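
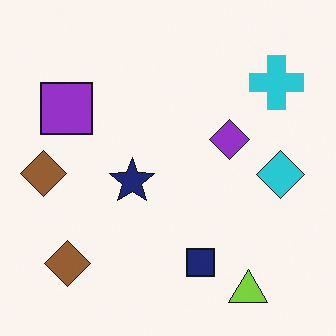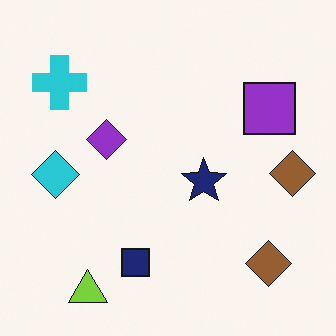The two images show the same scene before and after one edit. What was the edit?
The second image is the first flipped horizontally (left ↔ right).

The cyan diamond is in the right of the first image and the left of the second — shapes on opposite sides of the vertical midline have swapped in a mirror flip.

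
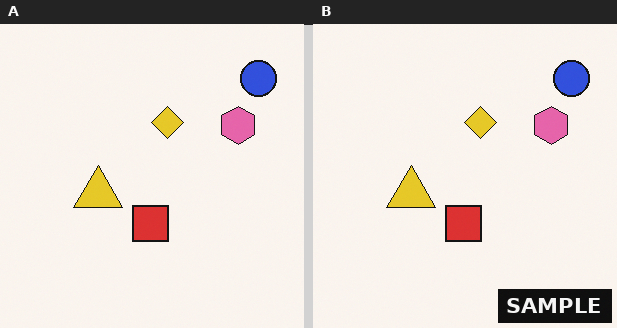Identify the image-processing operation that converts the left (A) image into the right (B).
The transformation is: watermarked with the text "SAMPLE" in the lower-right corner.

A dark label reading "SAMPLE" appears in the lower-right corner.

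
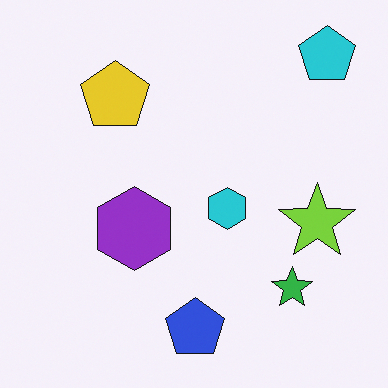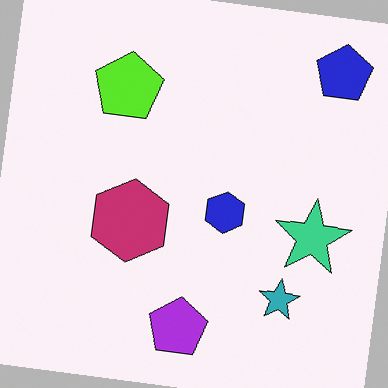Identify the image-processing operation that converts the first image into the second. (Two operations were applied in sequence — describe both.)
The image was hue-shifted slightly, then rotated clockwise by a small amount.

Every shape's color has rotated by the same amount around the hue wheel — a uniform hue shift. Every shape is tilted by the same angle and the image corners show triangular fill wedges — a whole-image rotation by a non-right angle.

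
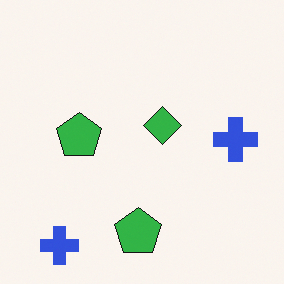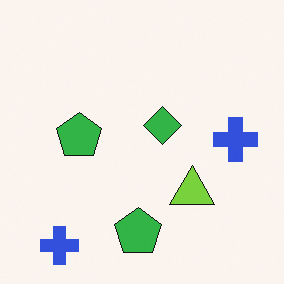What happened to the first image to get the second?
The second image is the first overlaid with an additional lime triangle.

A lime triangle appears in the second image that is absent from the first.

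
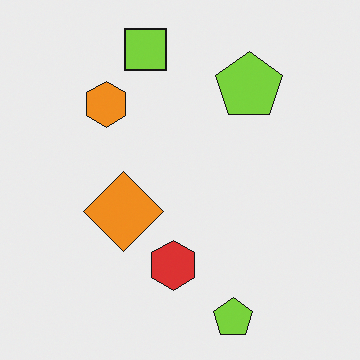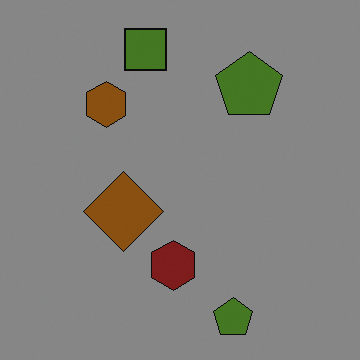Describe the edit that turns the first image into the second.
The second image is the first noticeably darkened.

Every pixel — background and shapes alike — is uniformly darkened.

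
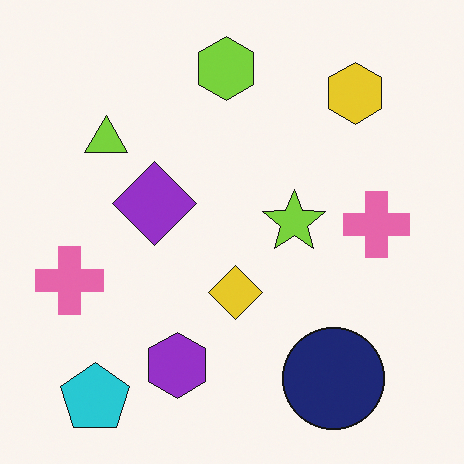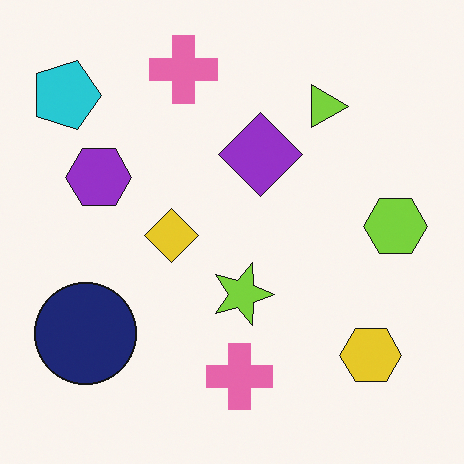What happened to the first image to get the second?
This is the original image rotated 90° clockwise.

The cyan pentagon sits in the bottom-left of the first image and the top-left of the second — consistent with a whole-image 90° clockwise rotation.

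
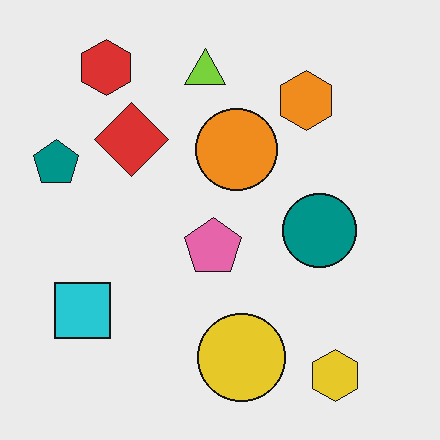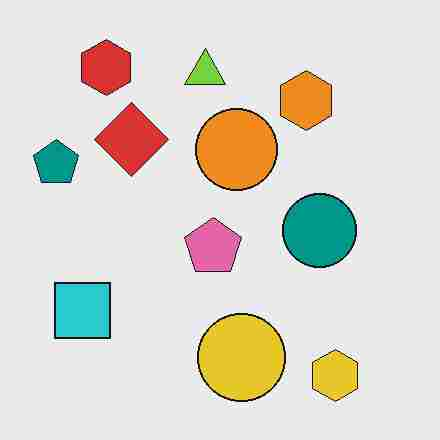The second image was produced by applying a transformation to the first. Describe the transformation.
This is the original image degraded with heavy JPEG compression.

Blocky 8×8 compression artifacts appear around shape edges and the flat background shows ringing — characteristic JPEG degradation.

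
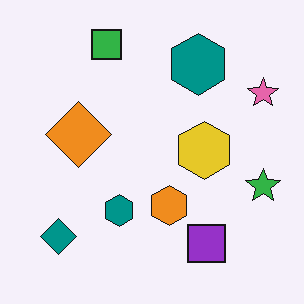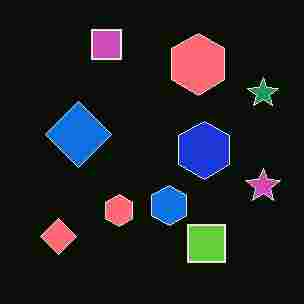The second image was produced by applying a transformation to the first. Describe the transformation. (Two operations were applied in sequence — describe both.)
This is the original image color-inverted (negative), then heavily JPEG-compressed with obvious blocking artifacts.

The light background has become dark and every shape's color is its complement — a photographic negative. Blocky 8×8 compression artifacts appear around shape edges and the flat background shows ringing — characteristic JPEG degradation.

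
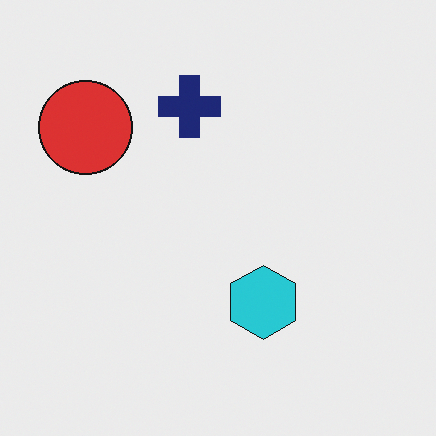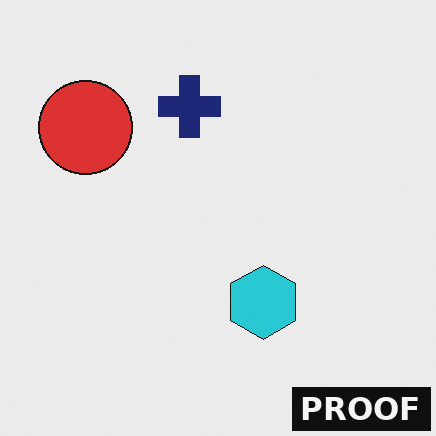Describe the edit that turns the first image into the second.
The image was watermarked with the text "PROOF" in the lower-right corner.

A dark label reading "PROOF" appears in the lower-right corner.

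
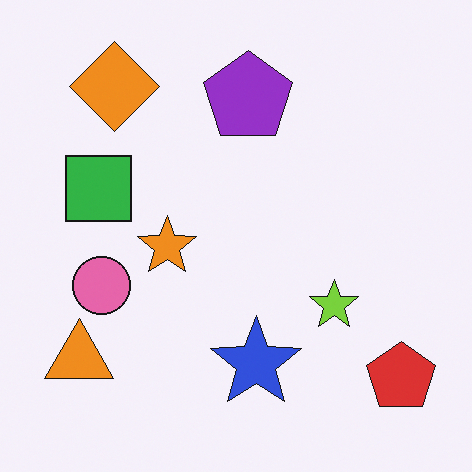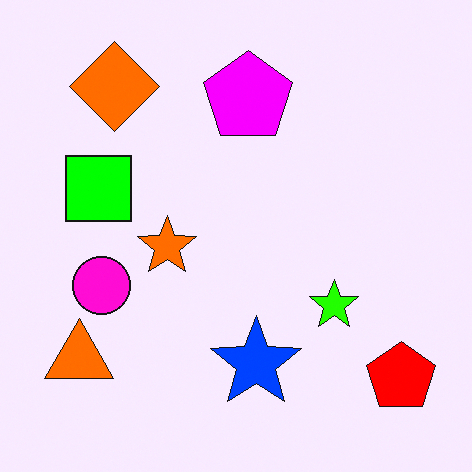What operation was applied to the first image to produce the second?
Made much more vivid (saturation change).

All colors are more vivid — a global saturation change.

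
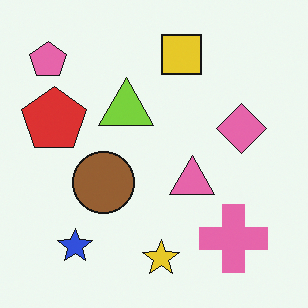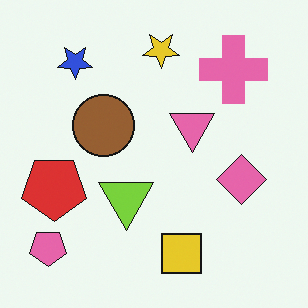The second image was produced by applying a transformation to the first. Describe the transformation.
Flipped vertically (top ↔ bottom).

The yellow star is in the bottom of the first image and the top of the second — shapes on opposite sides of the horizontal midline have swapped in a mirror flip.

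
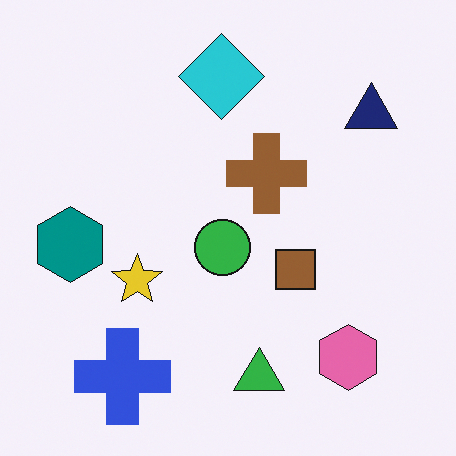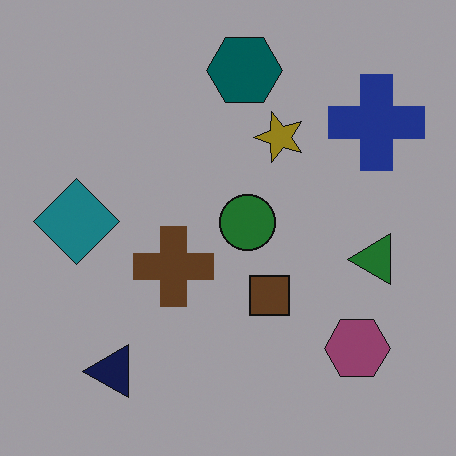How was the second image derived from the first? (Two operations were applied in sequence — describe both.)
This is the original image substantially darkened, then transposed (reflected across the top-left ↔ bottom-right diagonal).

Every pixel — background and shapes alike — is uniformly darkened. Shapes have swapped their row and column positions — what was in the top-right is now in the bottom-left — a diagonal reflection.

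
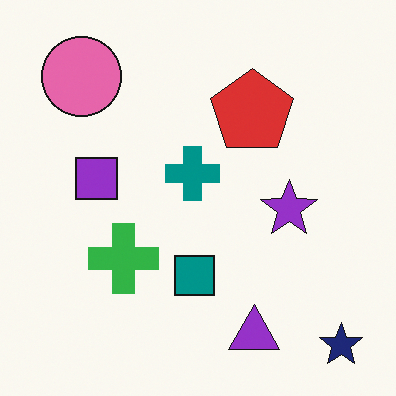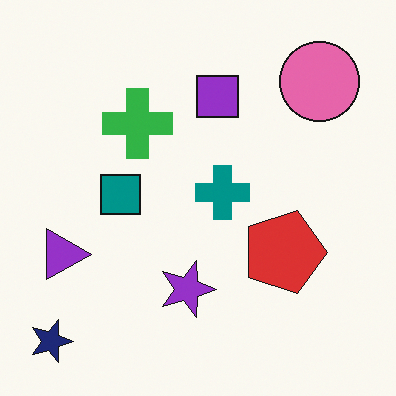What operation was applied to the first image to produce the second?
It was rotated 90° clockwise.

The navy star sits in the bottom-right of the first image and the bottom-left of the second — consistent with a whole-image 90° clockwise rotation.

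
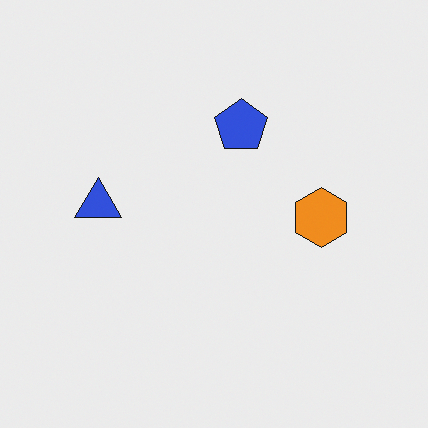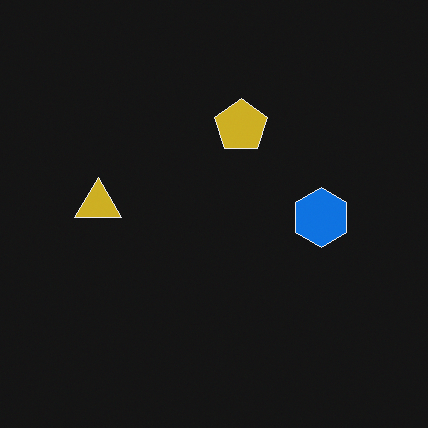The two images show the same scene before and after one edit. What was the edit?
The transformation is: color-inverted (negative).

The light background has become dark and every shape's color is its complement — a photographic negative.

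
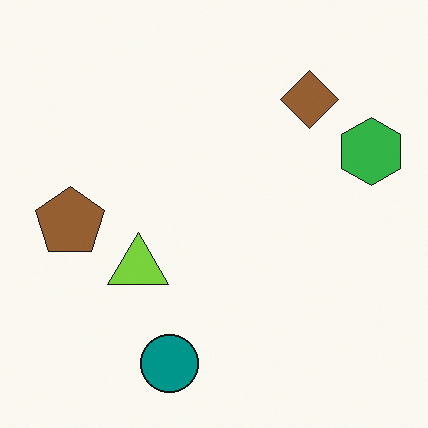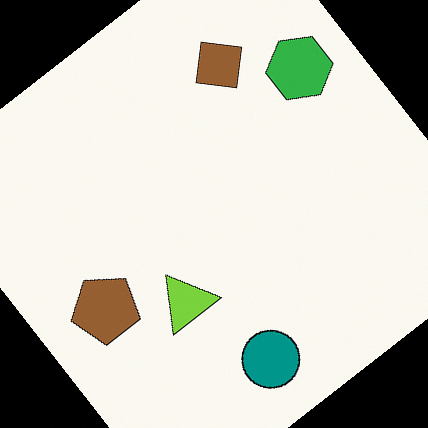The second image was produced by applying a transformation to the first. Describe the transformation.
The image was rotated counter-clockwise by a large amount — several tens of degrees.

Every shape is tilted by the same angle and the image corners show triangular fill wedges — a whole-image rotation by a non-right angle.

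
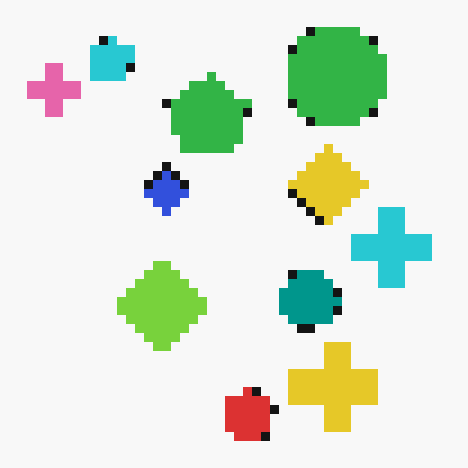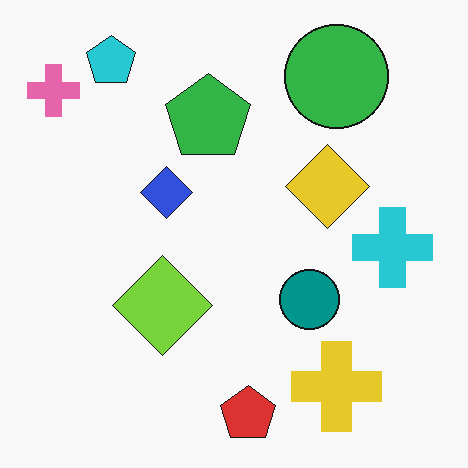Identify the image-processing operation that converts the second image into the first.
This is the original image coarsely pixelated.

Shapes are reduced to large square blocks; fine edges and outlines are lost — a downscale-then-upscale (mosaic) effect.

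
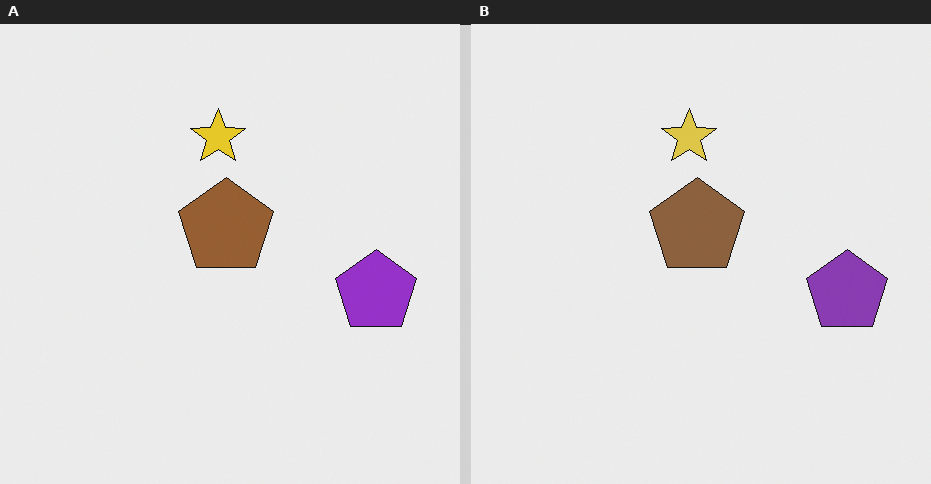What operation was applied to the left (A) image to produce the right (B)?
It was slightly desaturated.

All colors are more muted and greyish — a global saturation change.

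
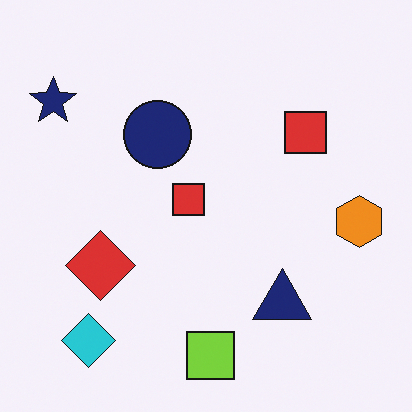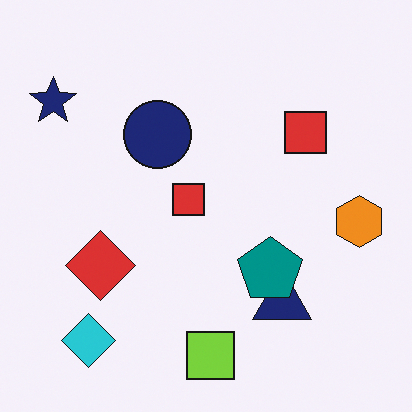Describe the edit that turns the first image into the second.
This is the original image overlaid with an additional teal pentagon.

A teal pentagon appears in the second image that is absent from the first.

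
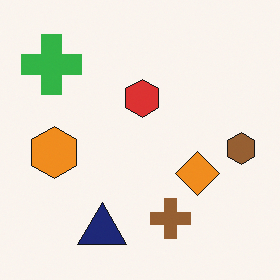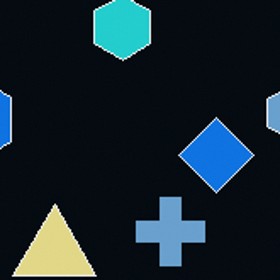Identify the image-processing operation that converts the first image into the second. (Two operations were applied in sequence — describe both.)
This is the original image cropped tightly and scaled back up, then color-inverted (negative).

The visible shapes are larger and the field of view is narrower; shapes near the original edges may be partly or wholly outside the frame — a crop-and-rescale. The light background has become dark and every shape's color is its complement — a photographic negative.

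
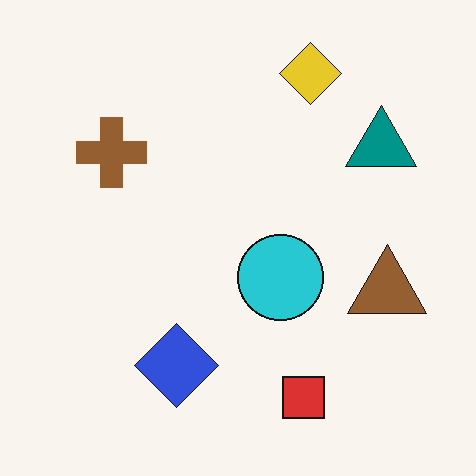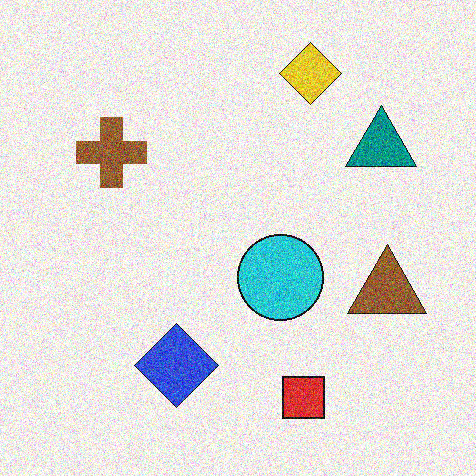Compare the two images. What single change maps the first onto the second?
The image was degraded with a thick layer of grain.

Random speckle covers the whole image, including the flat background.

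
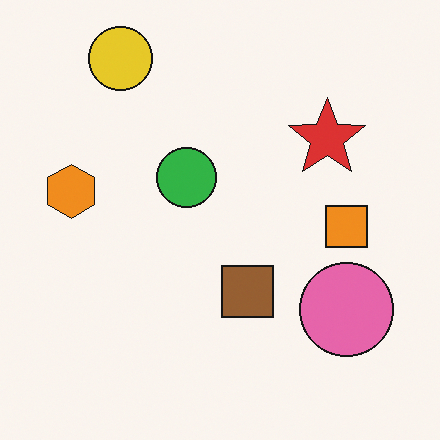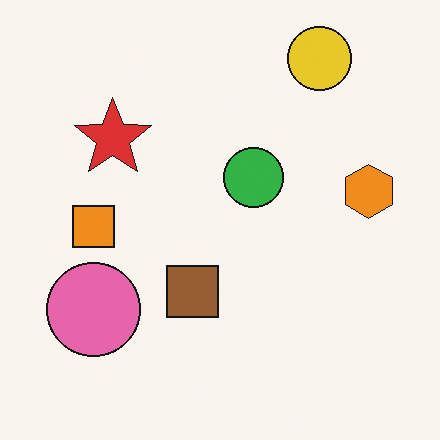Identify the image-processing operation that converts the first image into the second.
The image was flipped horizontally (left ↔ right).

The orange hexagon is in the left of the first image and the right of the second — shapes on opposite sides of the vertical midline have swapped in a mirror flip.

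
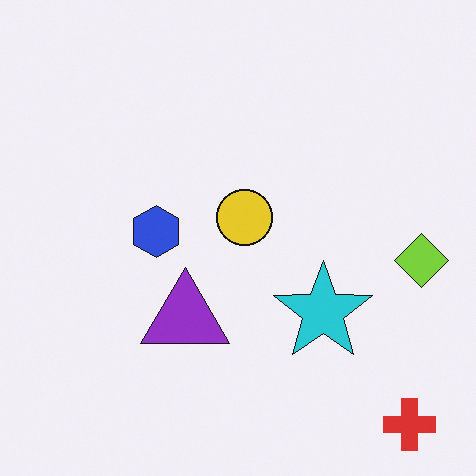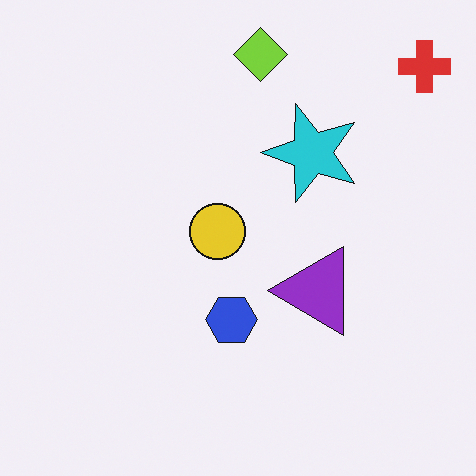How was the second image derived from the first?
The transformation is: rotated 90° counter-clockwise.

The red cross sits in the bottom-right of the first image and the top-right of the second — consistent with a whole-image 90° counter-clockwise rotation.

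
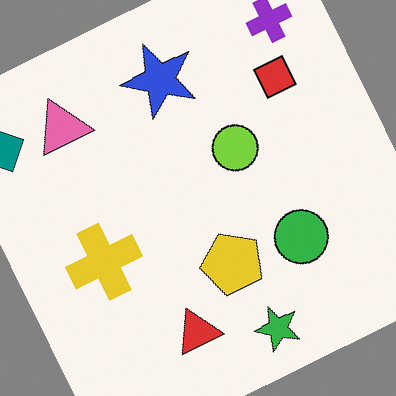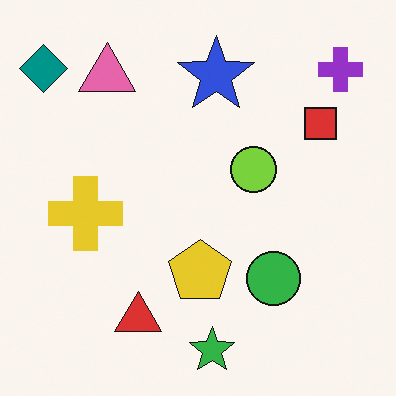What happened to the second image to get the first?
This is the original image rotated counter-clockwise by a clearly visible amount.

Every shape is tilted by the same angle and the image corners show triangular fill wedges — a whole-image rotation by a non-right angle.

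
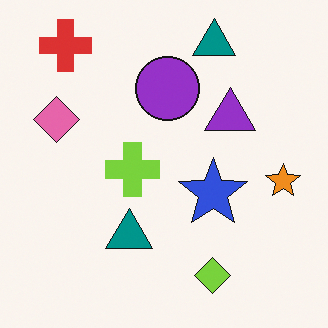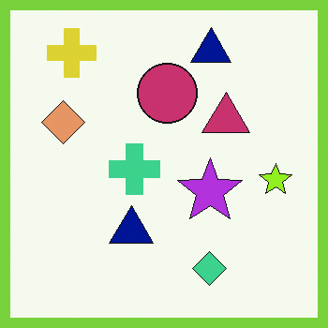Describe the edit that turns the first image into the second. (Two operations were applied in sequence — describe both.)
This is the original image hue-shifted by a small amount, then framed with a lime border.

Every shape's color has rotated by the same amount around the hue wheel — a uniform hue shift. A solid lime frame runs around the edge of the second image, with the content slightly shrunk inside it.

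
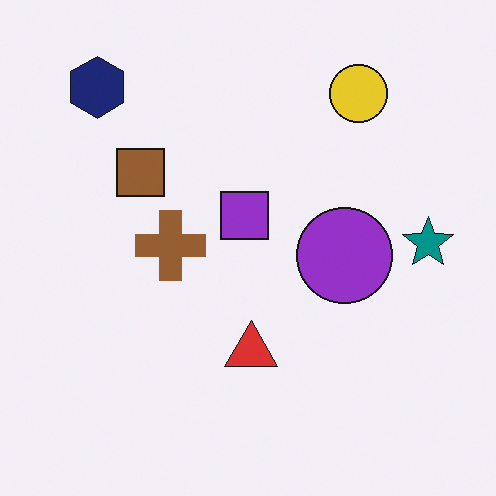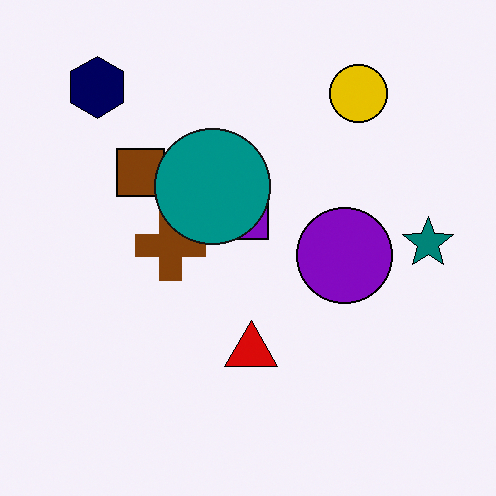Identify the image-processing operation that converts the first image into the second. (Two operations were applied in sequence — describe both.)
Given slightly increased contrast, then overlaid with an additional teal circle.

Tones are pushed away from mid-grey across the whole image — a global contrast change. A teal circle appears in the second image that is absent from the first.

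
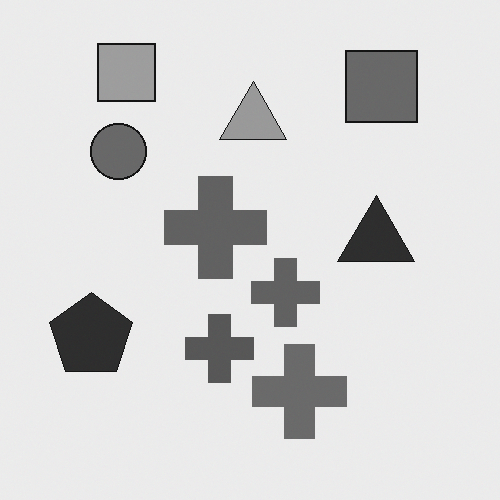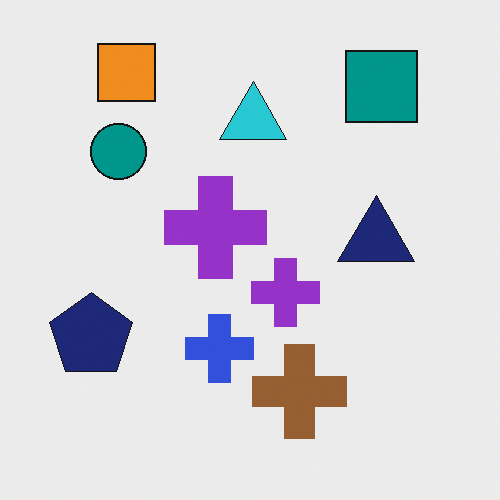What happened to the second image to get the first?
It was converted to grayscale.

All color is removed — every shape is now a shade of grey.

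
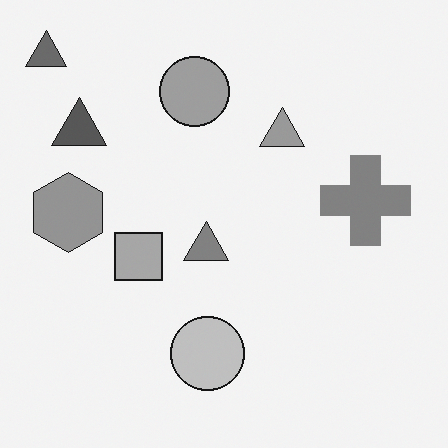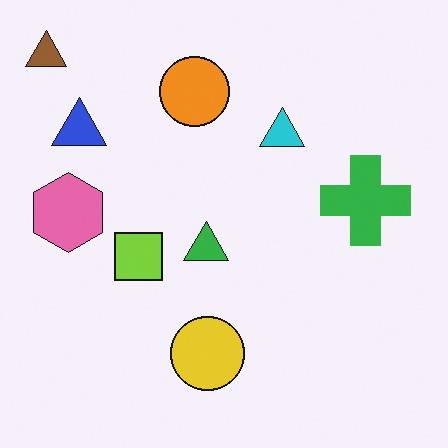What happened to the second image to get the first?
The first image is the second converted to grayscale.

All color is removed — every shape is now a shade of grey.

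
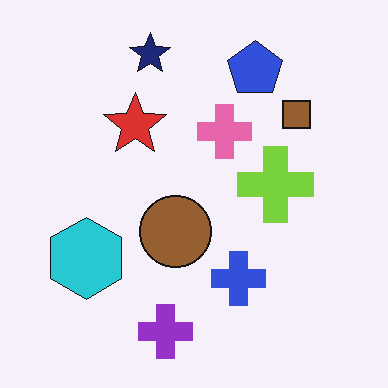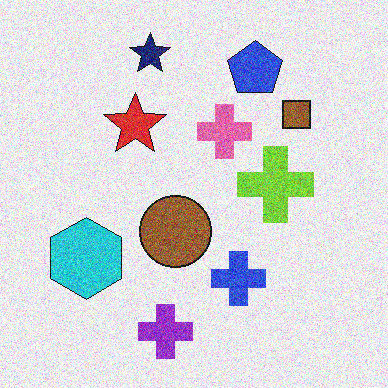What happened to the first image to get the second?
Degraded with visible gaussian noise.

Random speckle covers the whole image, including the flat background.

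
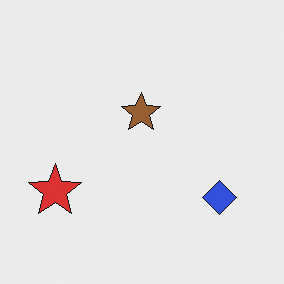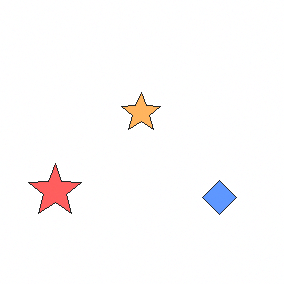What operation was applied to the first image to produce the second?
It was substantially brightened.

Every pixel — background and shapes alike — is uniformly brightened.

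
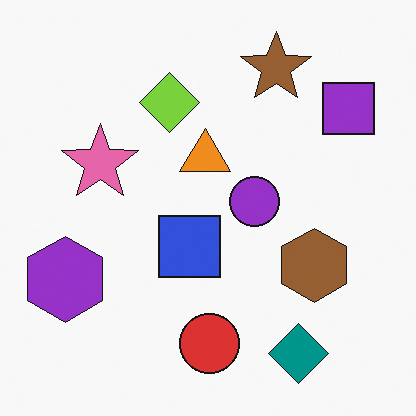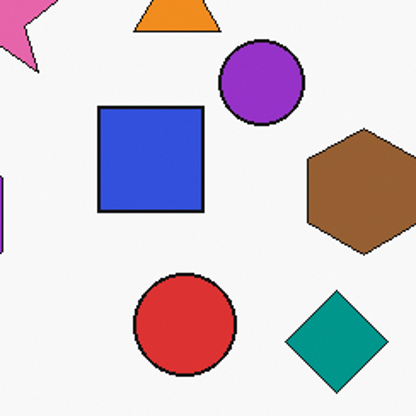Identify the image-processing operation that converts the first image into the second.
This is the original image cropped tightly and scaled back up.

The visible shapes are larger and the field of view is narrower; shapes near the original edges may be partly or wholly outside the frame — a crop-and-rescale.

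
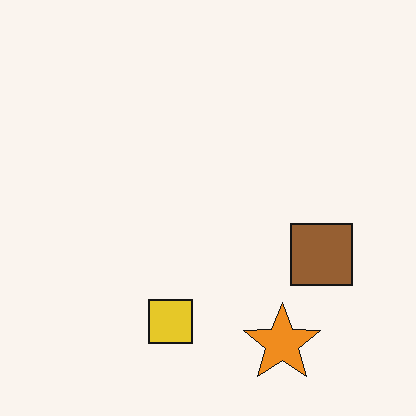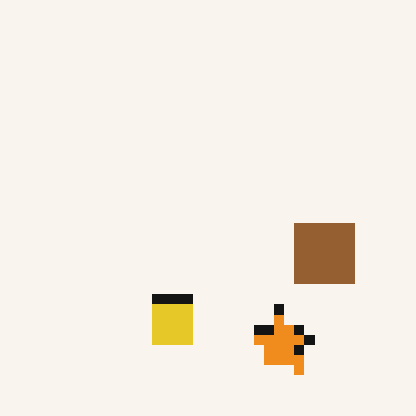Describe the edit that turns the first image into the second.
The second image is the first heavily pixelated into large blocks.

Shapes are reduced to large square blocks; fine edges and outlines are lost — a downscale-then-upscale (mosaic) effect.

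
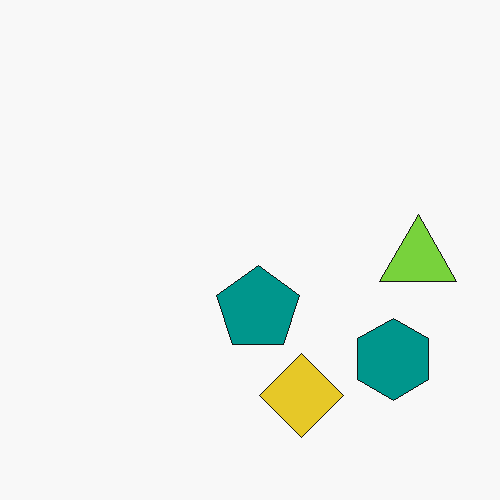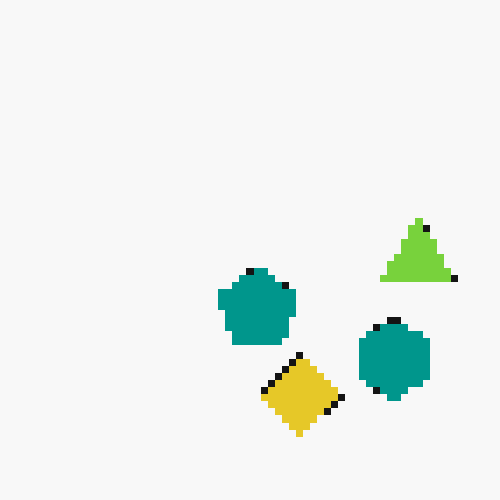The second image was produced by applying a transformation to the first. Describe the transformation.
This is the original image moderately pixelated.

Shapes are reduced to large square blocks; fine edges and outlines are lost — a downscale-then-upscale (mosaic) effect.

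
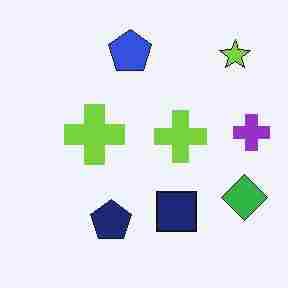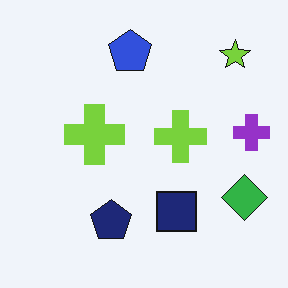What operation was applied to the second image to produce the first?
The first image is the second degraded with heavy JPEG compression.

Blocky 8×8 compression artifacts appear around shape edges and the flat background shows ringing — characteristic JPEG degradation.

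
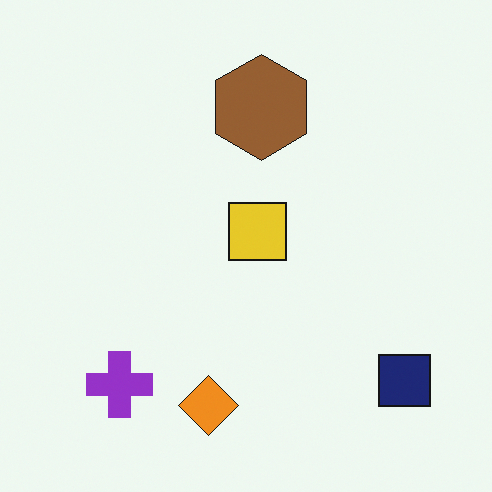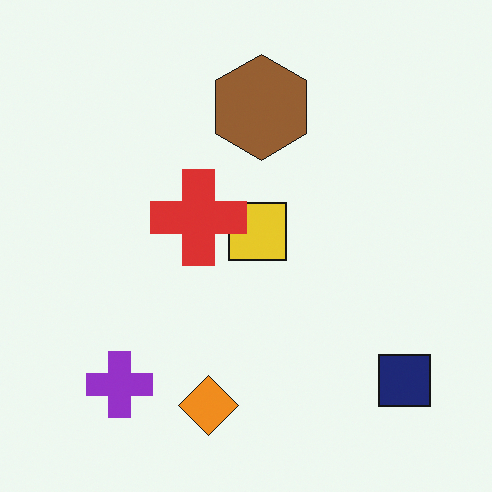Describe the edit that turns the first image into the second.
The image was overlaid with an additional red cross.

A red cross appears in the second image that is absent from the first.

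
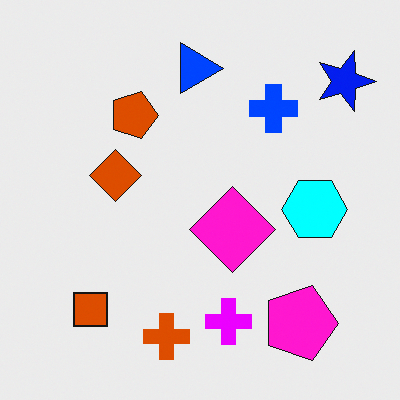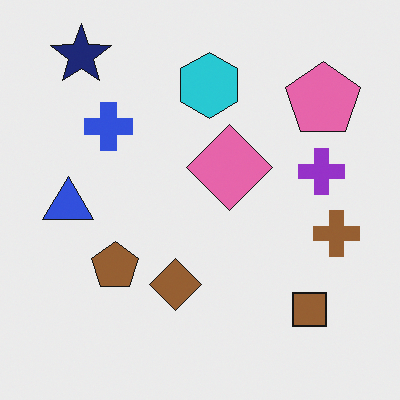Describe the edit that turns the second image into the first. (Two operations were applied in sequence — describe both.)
It was made much more vivid (saturation change), then rotated 90° clockwise.

All colors are more vivid — a global saturation change. The navy star sits in the top-left of the second image and the top-right of the first — consistent with a whole-image 90° clockwise rotation.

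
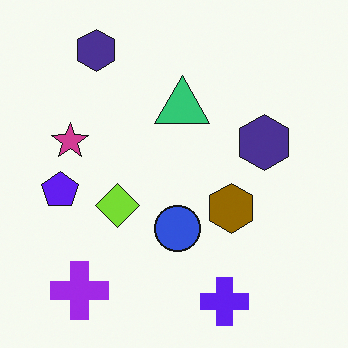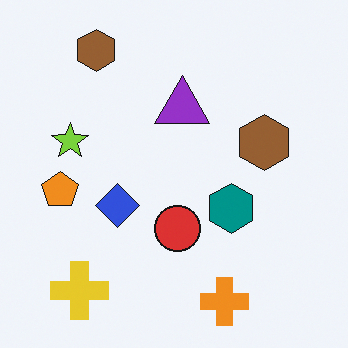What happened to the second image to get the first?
This is the original image hue-shifted through roughly half the color wheel.

Every shape's color has rotated by the same amount around the hue wheel — a uniform hue shift.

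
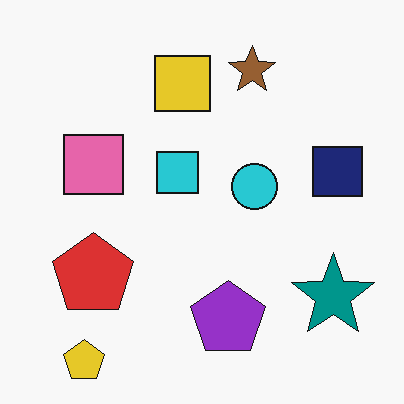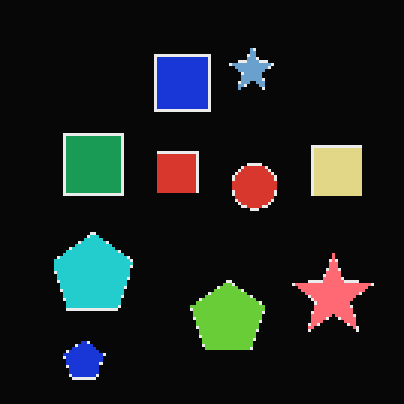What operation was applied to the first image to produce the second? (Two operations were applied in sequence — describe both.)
The image was color-inverted (negative), then mildly pixelated.

The light background has become dark and every shape's color is its complement — a photographic negative. Shapes are reduced to large square blocks; fine edges and outlines are lost — a downscale-then-upscale (mosaic) effect.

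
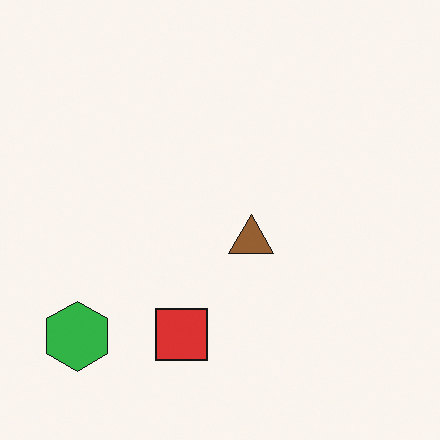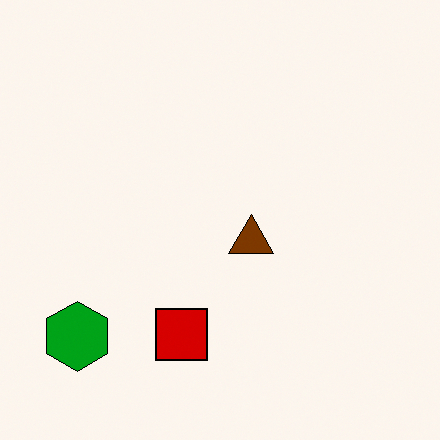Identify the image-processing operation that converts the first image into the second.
This is the original image given slightly increased contrast.

Tones are pushed away from mid-grey across the whole image — a global contrast change.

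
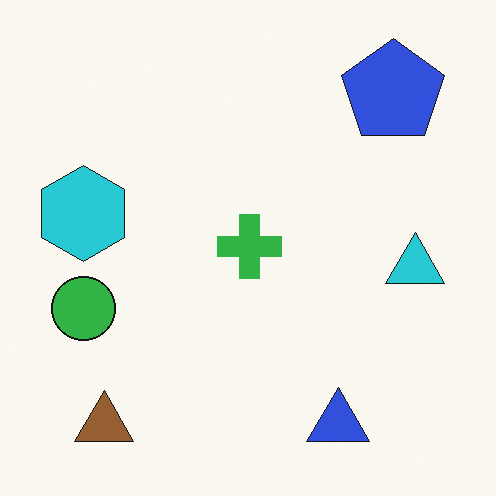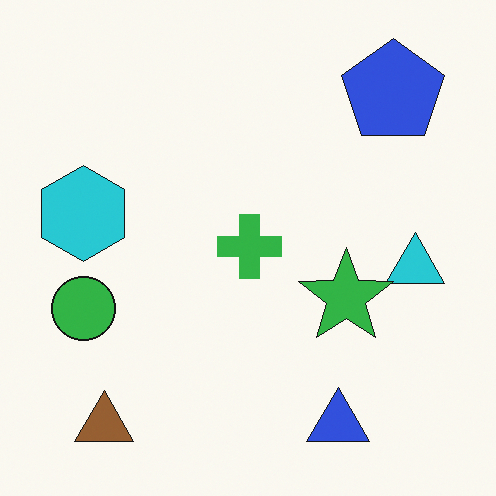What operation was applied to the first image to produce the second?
The image was overlaid with an additional green star.

A green star appears in the second image that is absent from the first.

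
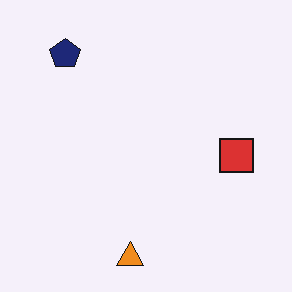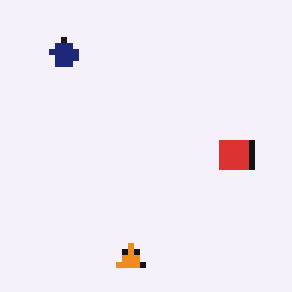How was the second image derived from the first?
It was pixelated into visible square blocks.

Shapes are reduced to large square blocks; fine edges and outlines are lost — a downscale-then-upscale (mosaic) effect.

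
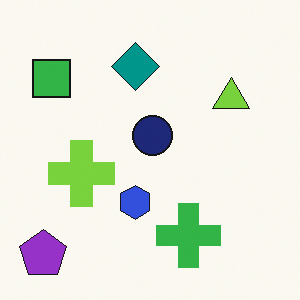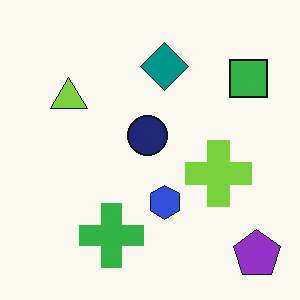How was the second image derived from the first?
This is the original image flipped horizontally (left ↔ right).

The purple pentagon is in the bottom-left of the first image and the bottom-right of the second — shapes on opposite sides of the vertical midline have swapped in a mirror flip.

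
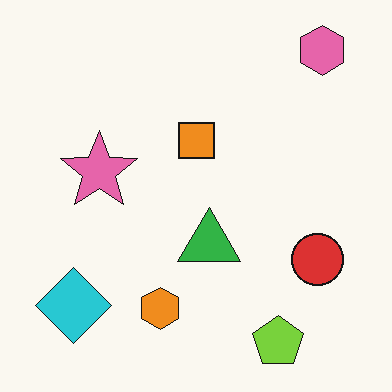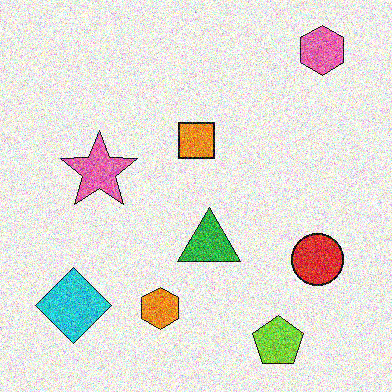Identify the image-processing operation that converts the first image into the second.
Degraded with a thick layer of grain.

Random speckle covers the whole image, including the flat background.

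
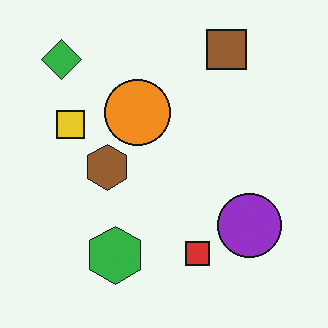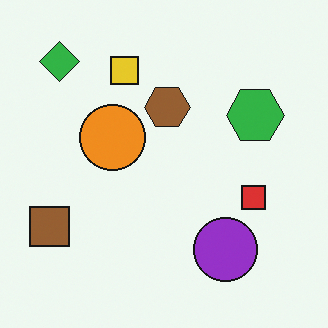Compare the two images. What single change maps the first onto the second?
This is the original image transposed (reflected across the top-left ↔ bottom-right diagonal).

Shapes have swapped their row and column positions — what was in the top-right is now in the bottom-left — a diagonal reflection.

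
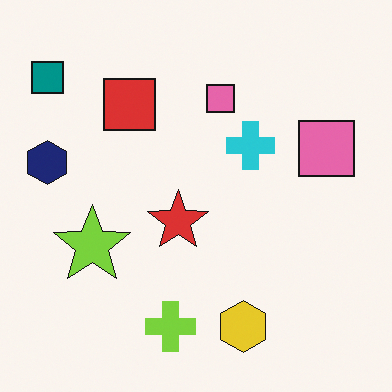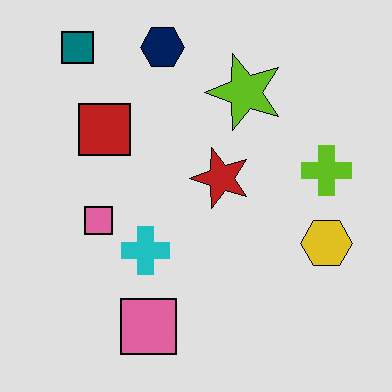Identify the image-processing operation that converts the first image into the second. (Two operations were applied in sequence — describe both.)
It was transposed (reflected across the top-left ↔ bottom-right diagonal), then moderately posterized.

Shapes have swapped their row and column positions — what was in the top-right is now in the bottom-left — a diagonal reflection. Each flat color has snapped to a coarser quantized level — most visibly, the near-white background has dropped to a flat grey.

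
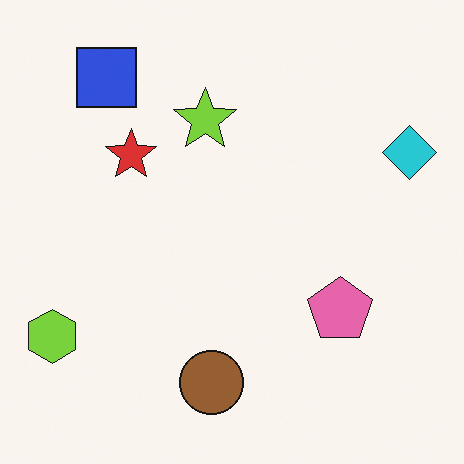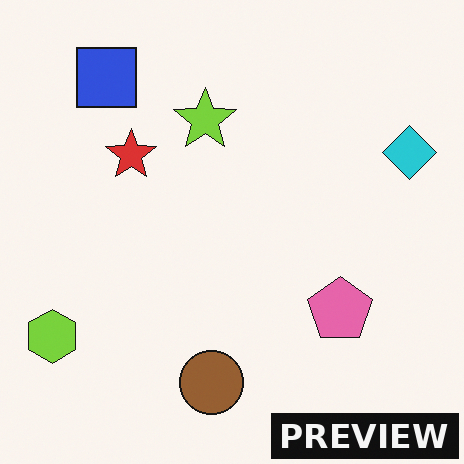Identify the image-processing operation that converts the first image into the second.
It was watermarked with the text "PREVIEW" in the lower-right corner.

A dark label reading "PREVIEW" appears in the lower-right corner.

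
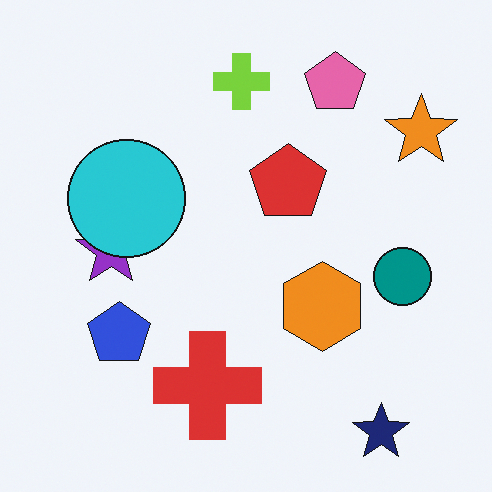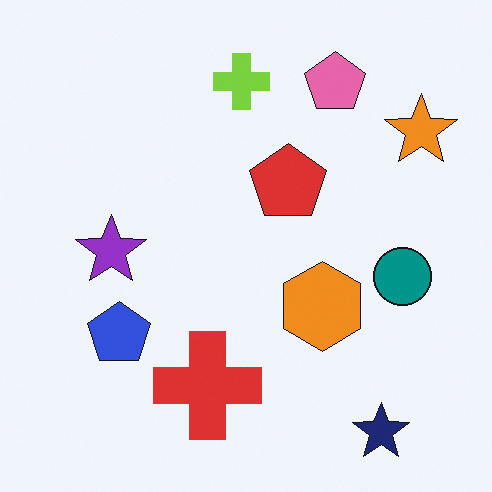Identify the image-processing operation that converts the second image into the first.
The image was overlaid with an additional cyan circle.

A cyan circle appears in the first image that is absent from the second.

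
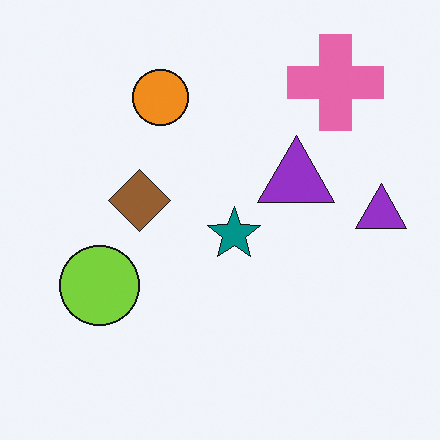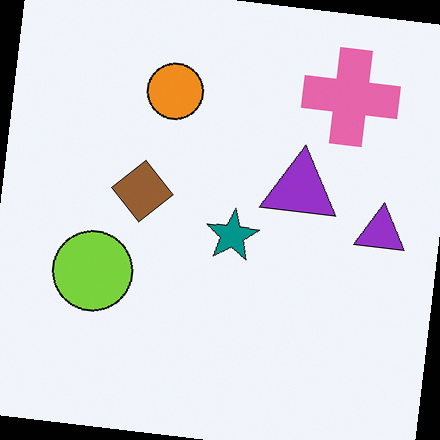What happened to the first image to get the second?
The image was rotated clockwise by a few degrees.

Every shape is tilted by the same angle and the image corners show triangular fill wedges — a whole-image rotation by a non-right angle.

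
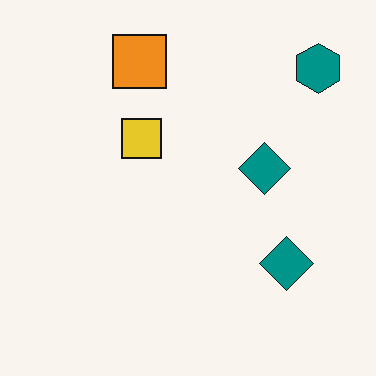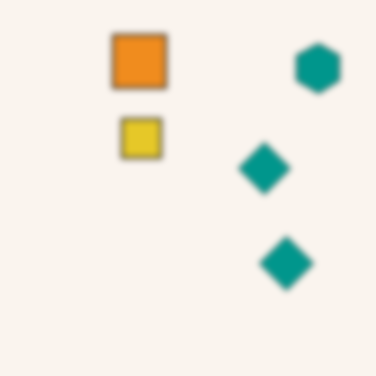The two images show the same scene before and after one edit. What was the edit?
The transformation is: moderately blurred.

Shape edges and outlines are uniformly softened across the whole image.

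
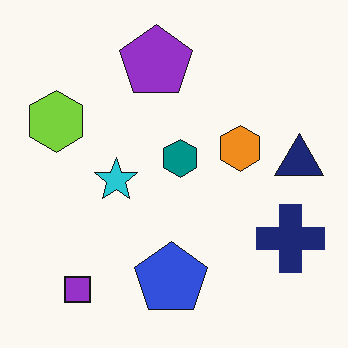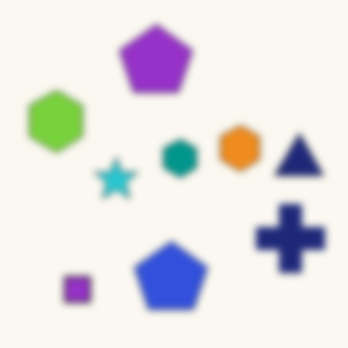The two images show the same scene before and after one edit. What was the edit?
The transformation is: moderately blurred.

Shape edges and outlines are uniformly softened across the whole image.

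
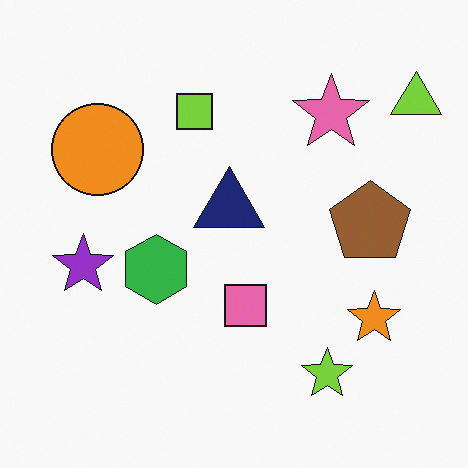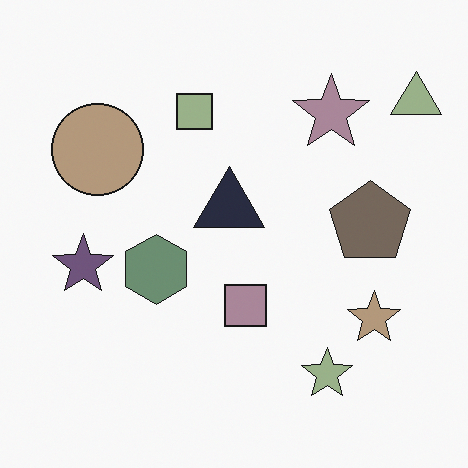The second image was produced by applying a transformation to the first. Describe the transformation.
Made much more muted (saturation change).

All colors are more muted and greyish — a global saturation change.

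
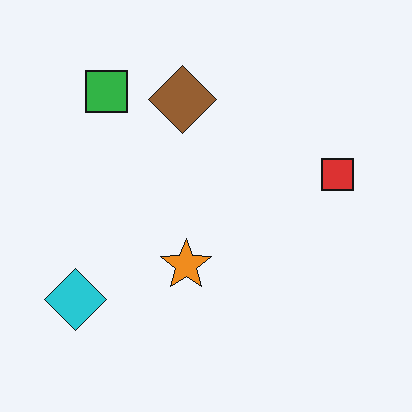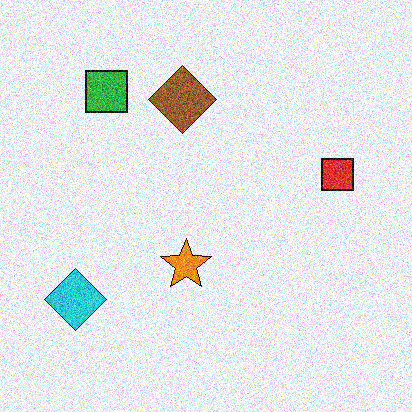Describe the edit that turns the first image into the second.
The second image is the first degraded with a thick layer of grain.

Random speckle covers the whole image, including the flat background.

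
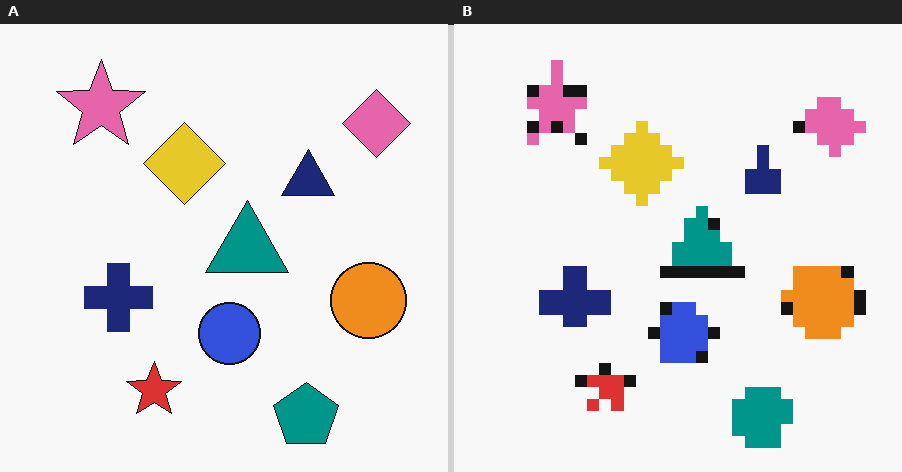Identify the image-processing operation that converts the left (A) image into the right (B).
The right (B) image is the left (A) heavily pixelated into large blocks.

Shapes are reduced to large square blocks; fine edges and outlines are lost — a downscale-then-upscale (mosaic) effect.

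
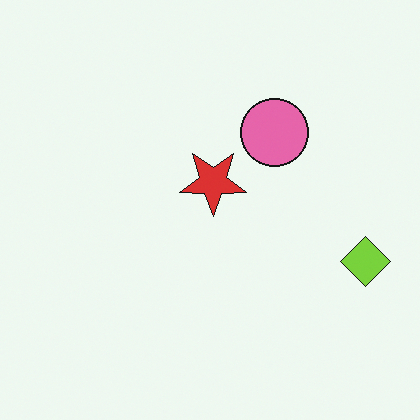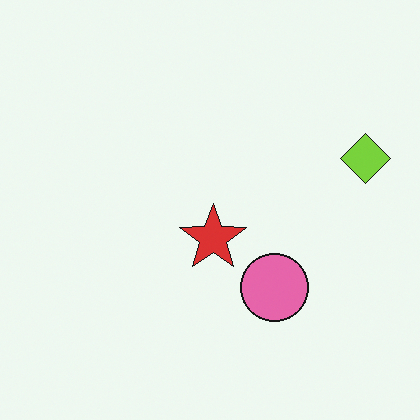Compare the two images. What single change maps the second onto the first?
This is the original image flipped vertically (top ↔ bottom).

The pink circle is in the bottom of the second image and the top of the first — shapes on opposite sides of the horizontal midline have swapped in a mirror flip.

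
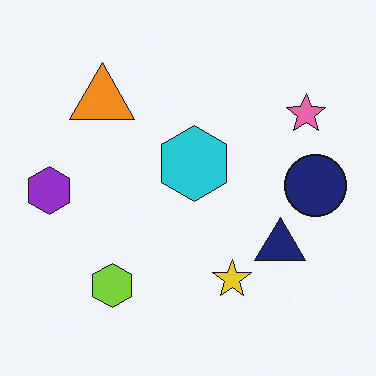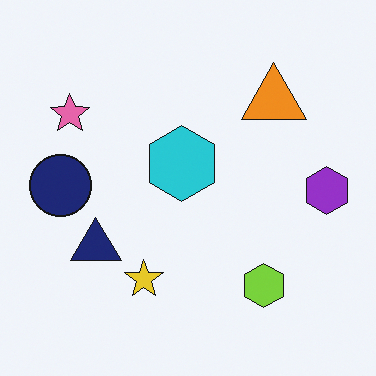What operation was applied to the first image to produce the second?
The image was flipped horizontally (left ↔ right).

The purple hexagon is in the left of the first image and the right of the second — shapes on opposite sides of the vertical midline have swapped in a mirror flip.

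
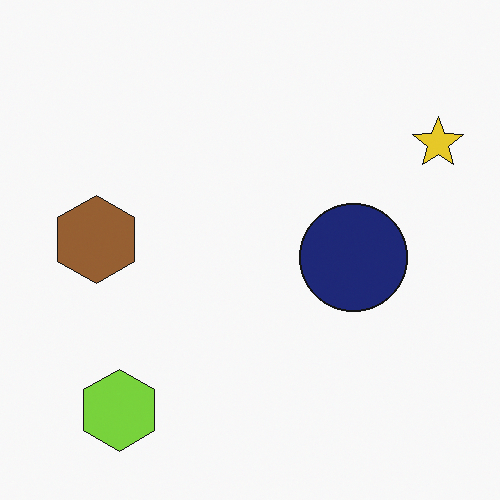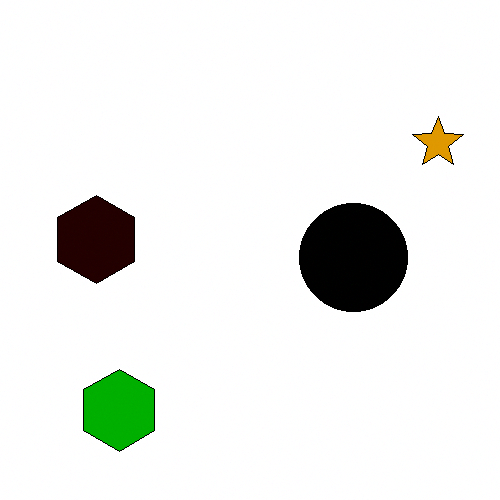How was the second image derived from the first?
The second image is the first given much higher contrast.

Tones are pushed away from mid-grey across the whole image — a global contrast change.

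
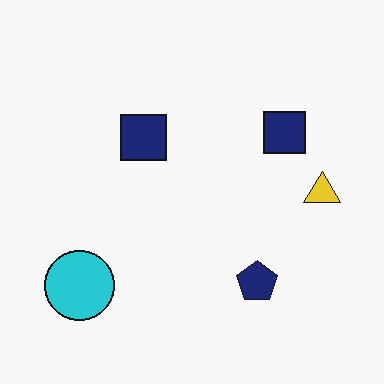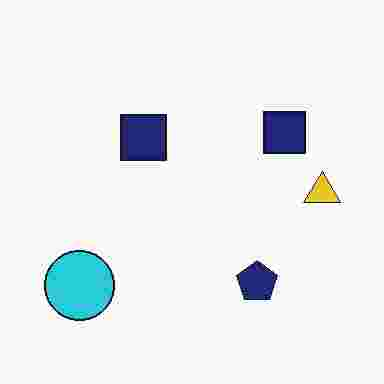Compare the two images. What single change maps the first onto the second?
The transformation is: degraded with heavy JPEG compression.

Blocky 8×8 compression artifacts appear around shape edges and the flat background shows ringing — characteristic JPEG degradation.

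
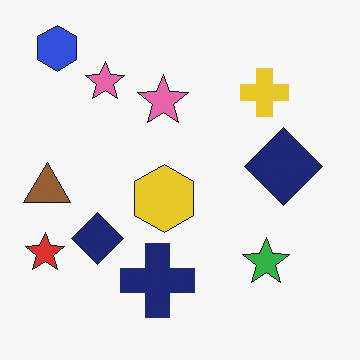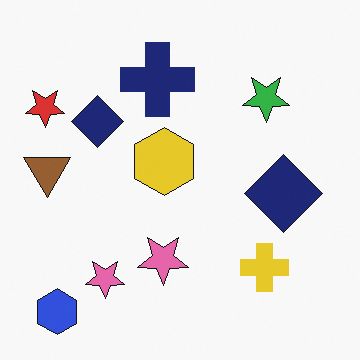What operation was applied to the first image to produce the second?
The image was flipped vertically (top ↔ bottom).

The blue hexagon is in the top-left of the first image and the bottom-left of the second — shapes on opposite sides of the horizontal midline have swapped in a mirror flip.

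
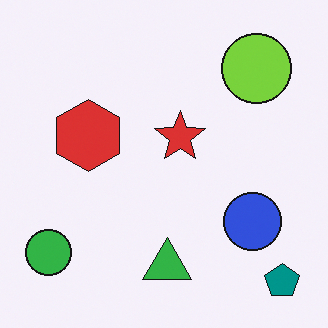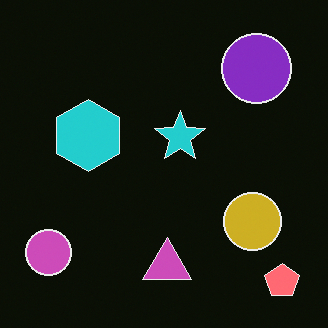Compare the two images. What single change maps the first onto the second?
This is the original image color-inverted (negative).

The light background has become dark and every shape's color is its complement — a photographic negative.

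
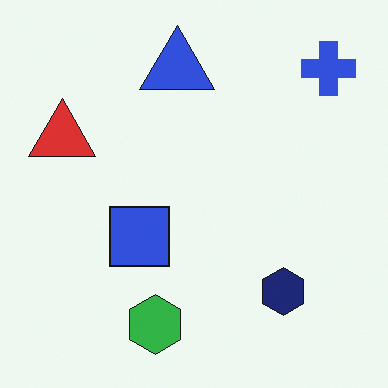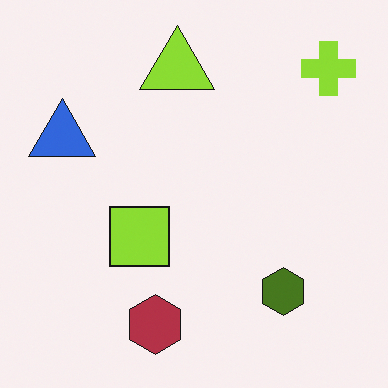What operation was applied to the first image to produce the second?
This is the original image hue-shifted by a large amount.

Every shape's color has rotated by the same amount around the hue wheel — a uniform hue shift.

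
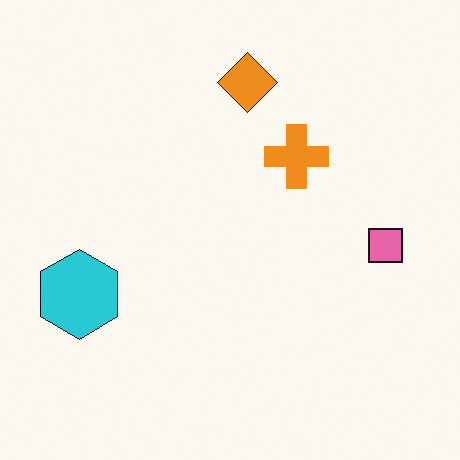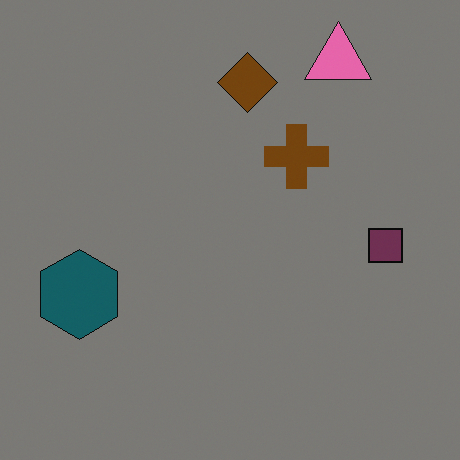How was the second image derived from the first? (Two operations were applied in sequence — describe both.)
The second image is the first darkened a lot, then overlaid with an additional pink triangle.

Every pixel — background and shapes alike — is uniformly darkened. A pink triangle appears in the second image that is absent from the first.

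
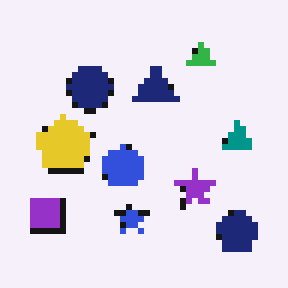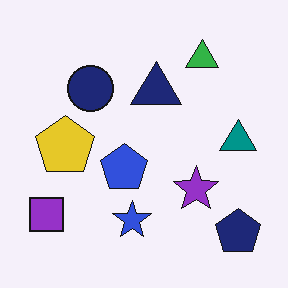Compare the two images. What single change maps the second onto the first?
This is the original image pixelated into visible square blocks.

Shapes are reduced to large square blocks; fine edges and outlines are lost — a downscale-then-upscale (mosaic) effect.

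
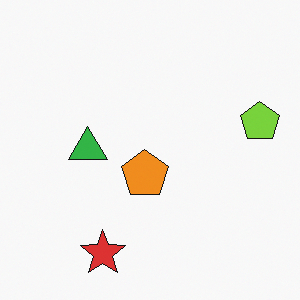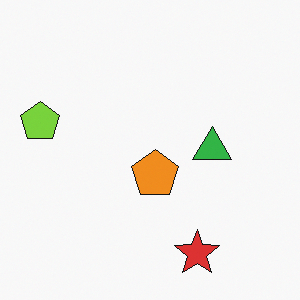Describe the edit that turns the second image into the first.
It was flipped horizontally (left ↔ right).

The lime pentagon is in the left of the second image and the right of the first — shapes on opposite sides of the vertical midline have swapped in a mirror flip.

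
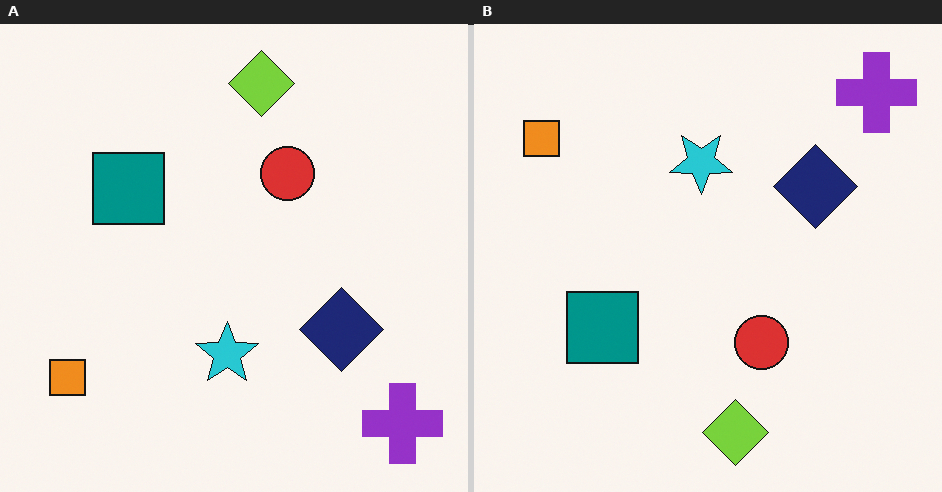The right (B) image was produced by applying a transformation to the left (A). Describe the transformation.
Flipped vertically (top ↔ bottom).

The lime diamond is in the top of the left (A) image and the bottom of the right (B) — shapes on opposite sides of the horizontal midline have swapped in a mirror flip.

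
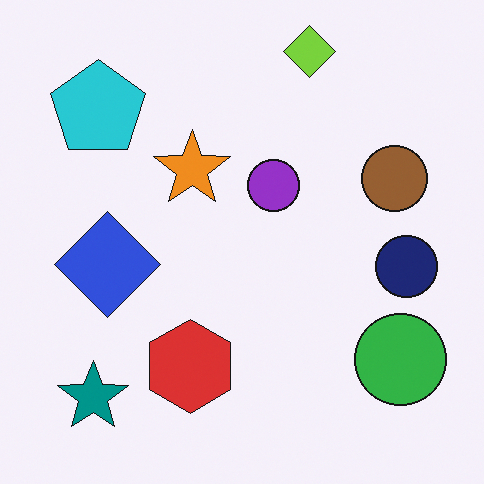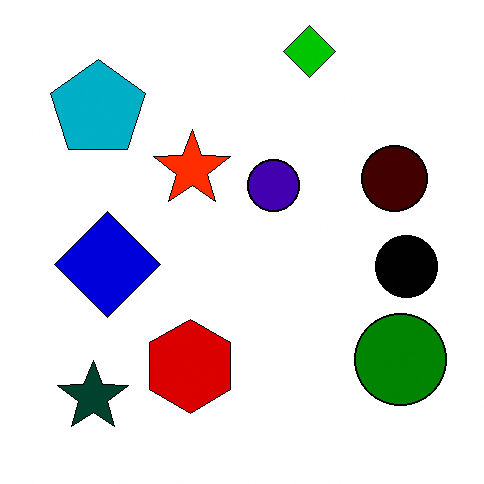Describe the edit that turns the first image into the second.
The transformation is: boosted in contrast.

Tones are pushed away from mid-grey across the whole image — a global contrast change.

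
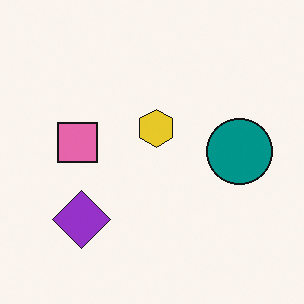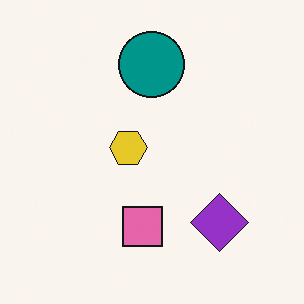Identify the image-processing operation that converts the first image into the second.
The image was rotated 90° counter-clockwise.

The purple diamond sits in the bottom-left of the first image and the bottom-right of the second — consistent with a whole-image 90° counter-clockwise rotation.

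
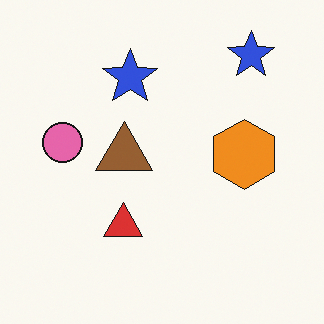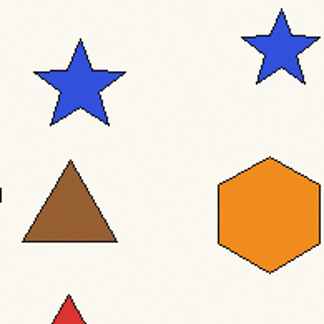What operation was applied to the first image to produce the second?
The second image is the first cropped tightly and scaled back up.

The visible shapes are larger and the field of view is narrower; shapes near the original edges may be partly or wholly outside the frame — a crop-and-rescale.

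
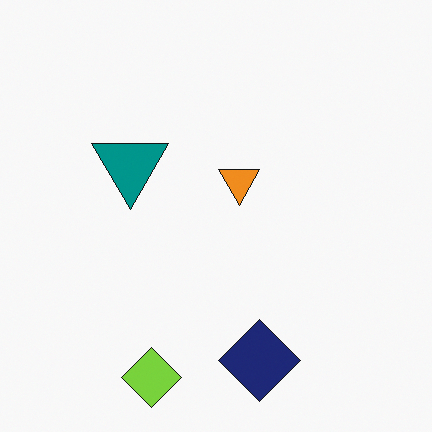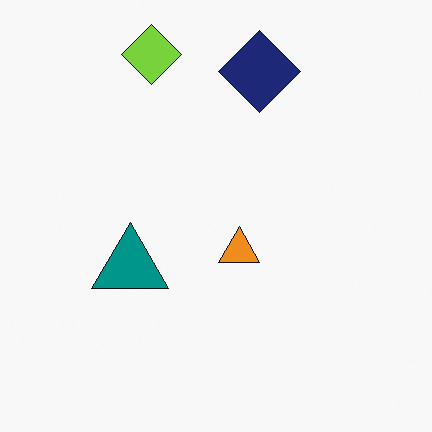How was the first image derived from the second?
This is the original image flipped vertically (top ↔ bottom).

The lime diamond is in the top of the second image and the bottom of the first — shapes on opposite sides of the horizontal midline have swapped in a mirror flip.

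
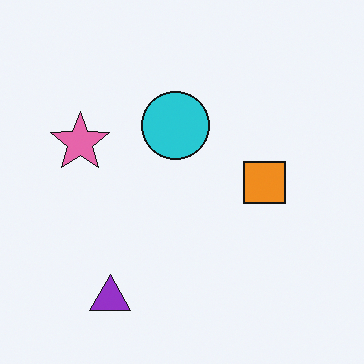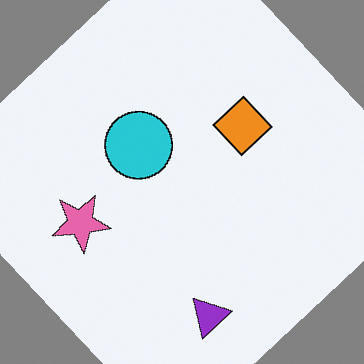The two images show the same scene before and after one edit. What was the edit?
The image was rotated counter-clockwise by a large amount — several tens of degrees.

Every shape is tilted by the same angle and the image corners show triangular fill wedges — a whole-image rotation by a non-right angle.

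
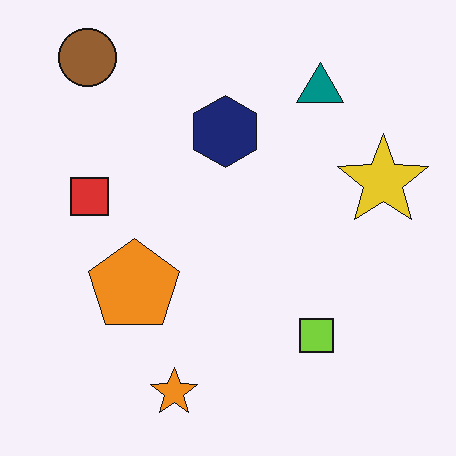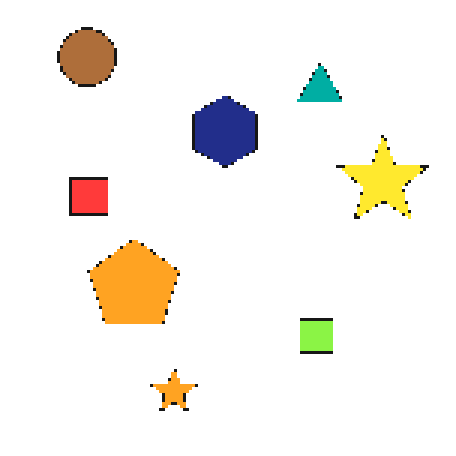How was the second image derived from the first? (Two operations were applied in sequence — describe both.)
The transformation is: mildly pixelated, then slightly brightened.

Shapes are reduced to large square blocks; fine edges and outlines are lost — a downscale-then-upscale (mosaic) effect. Every pixel — background and shapes alike — is uniformly brightened.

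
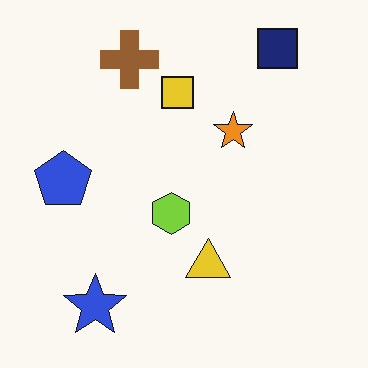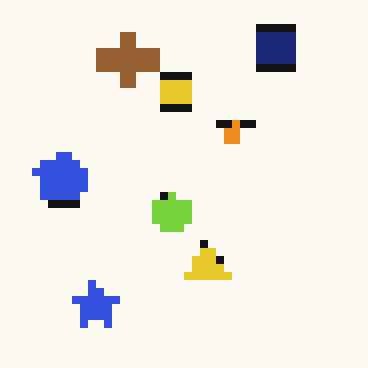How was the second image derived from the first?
Moderately pixelated.

Shapes are reduced to large square blocks; fine edges and outlines are lost — a downscale-then-upscale (mosaic) effect.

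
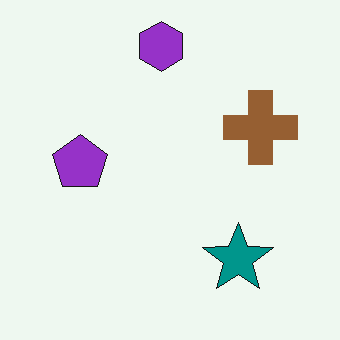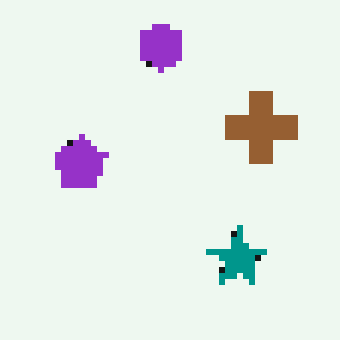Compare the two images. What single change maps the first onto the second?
The image was moderately pixelated.

Shapes are reduced to large square blocks; fine edges and outlines are lost — a downscale-then-upscale (mosaic) effect.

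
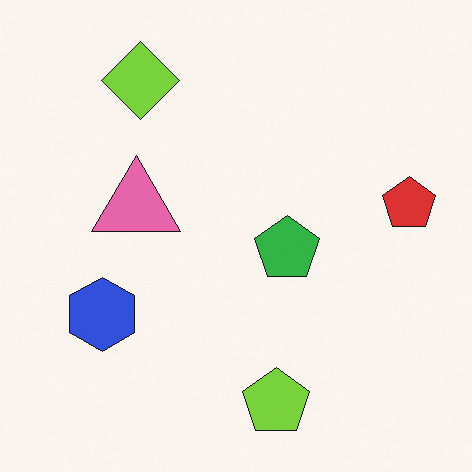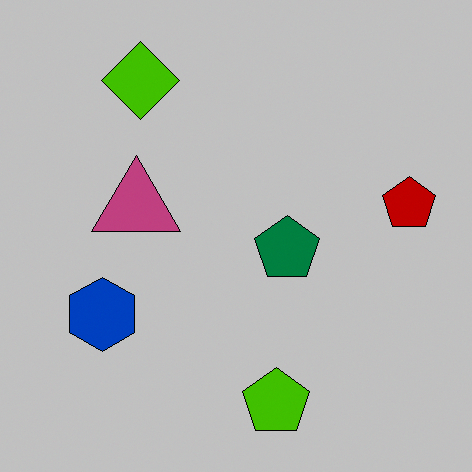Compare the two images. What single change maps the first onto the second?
This is the original image aggressively posterized.

Each flat color has snapped to a coarser quantized level — most visibly, the near-white background has dropped to a flat grey.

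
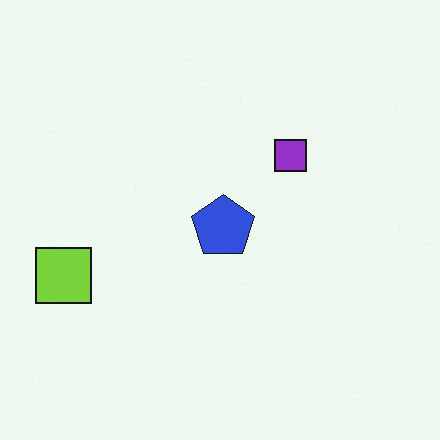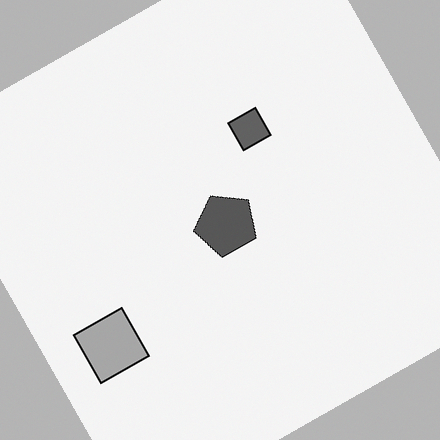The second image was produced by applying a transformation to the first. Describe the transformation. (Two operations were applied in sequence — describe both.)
This is the original image converted to grayscale, then rotated counter-clockwise by a moderate amount.

All color is removed — every shape is now a shade of grey. Every shape is tilted by the same angle and the image corners show triangular fill wedges — a whole-image rotation by a non-right angle.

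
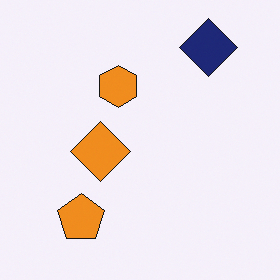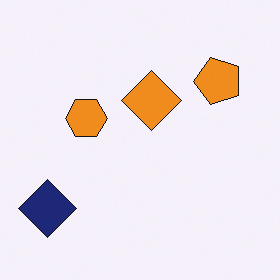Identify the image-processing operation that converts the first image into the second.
The transformation is: transposed (reflected across the top-left ↔ bottom-right diagonal).

Shapes have swapped their row and column positions — what was in the top-right is now in the bottom-left — a diagonal reflection.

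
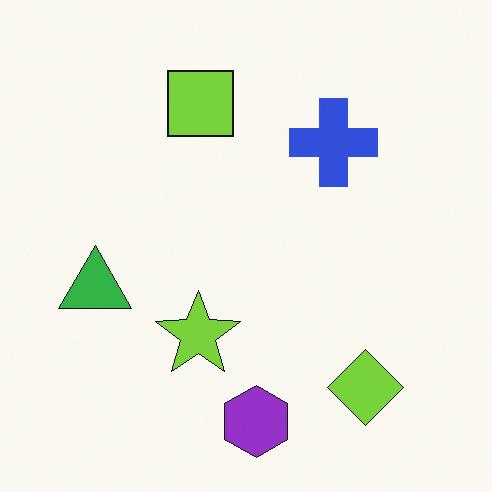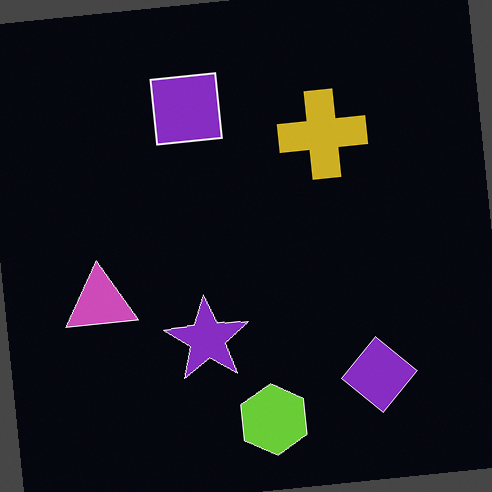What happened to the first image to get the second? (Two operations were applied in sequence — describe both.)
This is the original image color-inverted (negative), then rotated counter-clockwise by a small amount.

The light background has become dark and every shape's color is its complement — a photographic negative. Every shape is tilted by the same angle and the image corners show triangular fill wedges — a whole-image rotation by a non-right angle.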